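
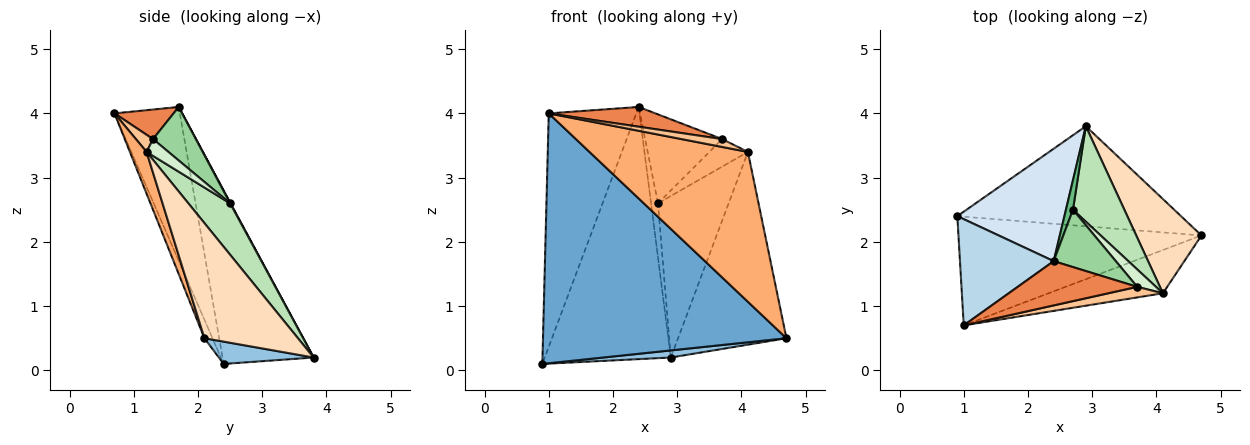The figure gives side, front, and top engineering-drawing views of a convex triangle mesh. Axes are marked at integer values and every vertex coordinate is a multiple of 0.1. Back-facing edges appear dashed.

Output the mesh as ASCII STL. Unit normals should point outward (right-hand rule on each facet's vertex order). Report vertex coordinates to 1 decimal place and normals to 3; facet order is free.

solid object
 facet normal -0.030 -0.917 -0.399
  outer loop
   vertex 1.0 0.7 4.0
   vertex 0.9 2.4 0.1
   vertex 4.7 2.1 0.5
  endloop
 endfacet
 facet normal 0.099 -0.070 -0.993
  outer loop
   vertex 2.9 3.8 0.2
   vertex 4.7 2.1 0.5
   vertex 0.9 2.4 0.1
  endloop
 endfacet
 facet normal -0.562 0.753 0.343
  outer loop
   vertex 2.4 1.7 4.1
   vertex 0.9 2.4 0.1
   vertex 1.0 0.7 4.0
  endloop
 endfacet
 facet normal -0.551 0.762 0.340
  outer loop
   vertex 2.4 1.7 4.1
   vertex 2.9 3.8 0.2
   vertex 0.9 2.4 0.1
  endloop
 endfacet
 facet normal 0.220 -0.397 0.891
  outer loop
   vertex 2.4 1.7 4.1
   vertex 1.0 0.7 4.0
   vertex 3.7 1.3 3.6
  endloop
 endfacet
 facet normal 0.101 -0.956 -0.276
  outer loop
   vertex 4.1 1.2 3.4
   vertex 1.0 0.7 4.0
   vertex 4.7 2.1 0.5
  endloop
 endfacet
 facet normal 0.244 -0.579 0.778
  outer loop
   vertex 4.1 1.2 3.4
   vertex 3.7 1.3 3.6
   vertex 1.0 0.7 4.0
  endloop
 endfacet
 facet normal 0.613 0.710 0.347
  outer loop
   vertex 4.1 1.2 3.4
   vertex 4.7 2.1 0.5
   vertex 2.9 3.8 0.2
  endloop
 endfacet
 facet normal 0.063 0.875 0.479
  outer loop
   vertex 2.7 2.5 2.6
   vertex 2.9 3.8 0.2
   vertex 2.4 1.7 4.1
  endloop
 endfacet
 facet normal 0.423 0.762 0.491
  outer loop
   vertex 2.7 2.5 2.6
   vertex 2.4 1.7 4.1
   vertex 3.7 1.3 3.6
  endloop
 endfacet
 facet normal 0.453 0.767 0.453
  outer loop
   vertex 2.7 2.5 2.6
   vertex 4.1 1.2 3.4
   vertex 2.9 3.8 0.2
  endloop
 endfacet
 facet normal 0.432 0.762 0.483
  outer loop
   vertex 2.7 2.5 2.6
   vertex 3.7 1.3 3.6
   vertex 4.1 1.2 3.4
  endloop
 endfacet
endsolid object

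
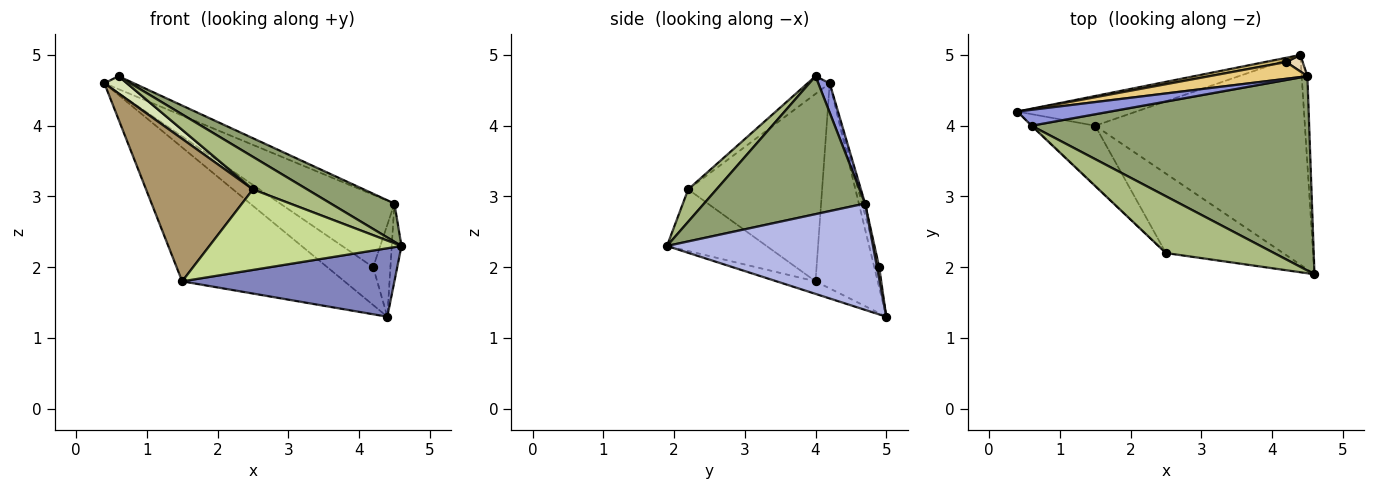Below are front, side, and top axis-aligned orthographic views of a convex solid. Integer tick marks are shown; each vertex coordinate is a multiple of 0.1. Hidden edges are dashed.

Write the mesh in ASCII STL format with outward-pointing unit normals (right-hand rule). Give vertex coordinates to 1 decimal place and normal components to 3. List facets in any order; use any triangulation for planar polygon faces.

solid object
 facet normal -0.350 0.914 -0.203
  outer loop
   vertex 1.5 4.0 1.8
   vertex 0.4 4.2 4.6
   vertex 4.4 5.0 1.3
  endloop
 endfacet
 facet normal -0.057 -0.310 -0.949
  outer loop
   vertex 1.5 4.0 1.8
   vertex 4.4 5.0 1.3
   vertex 4.6 1.9 2.3
  endloop
 endfacet
 facet normal 0.237 0.614 0.753
  outer loop
   vertex 4.5 4.7 2.9
   vertex 0.4 4.2 4.6
   vertex 0.6 4.0 4.7
  endloop
 endfacet
 facet normal 0.997 0.047 -0.054
  outer loop
   vertex 4.5 4.7 2.9
   vertex 4.6 1.9 2.3
   vertex 4.4 5.0 1.3
  endloop
 endfacet
 facet normal 0.438 -0.173 0.882
  outer loop
   vertex 4.5 4.7 2.9
   vertex 0.6 4.0 4.7
   vertex 4.6 1.9 2.3
  endloop
 endfacet
 facet normal 0.251 -0.481 0.840
  outer loop
   vertex 2.5 2.2 3.1
   vertex 4.6 1.9 2.3
   vertex 0.6 4.0 4.7
  endloop
 endfacet
 facet normal -0.346 -0.668 -0.659
  outer loop
   vertex 2.5 2.2 3.1
   vertex 1.5 4.0 1.8
   vertex 4.6 1.9 2.3
  endloop
 endfacet
 facet normal -0.700 -0.714 -0.028
  outer loop
   vertex 2.5 2.2 3.1
   vertex 0.6 4.0 4.7
   vertex 0.4 4.2 4.6
  endloop
 endfacet
 facet normal -0.756 -0.603 -0.254
  outer loop
   vertex 2.5 2.2 3.1
   vertex 0.4 4.2 4.6
   vertex 1.5 4.0 1.8
  endloop
 endfacet
 facet normal -0.106 0.988 0.111
  outer loop
   vertex 4.2 4.9 2.0
   vertex 4.4 5.0 1.3
   vertex 0.4 4.2 4.6
  endloop
 endfacet
 facet normal -0.026 0.974 0.225
  outer loop
   vertex 4.2 4.9 2.0
   vertex 0.4 4.2 4.6
   vertex 4.5 4.7 2.9
  endloop
 endfacet
 facet normal 0.125 0.977 0.175
  outer loop
   vertex 4.2 4.9 2.0
   vertex 4.5 4.7 2.9
   vertex 4.4 5.0 1.3
  endloop
 endfacet
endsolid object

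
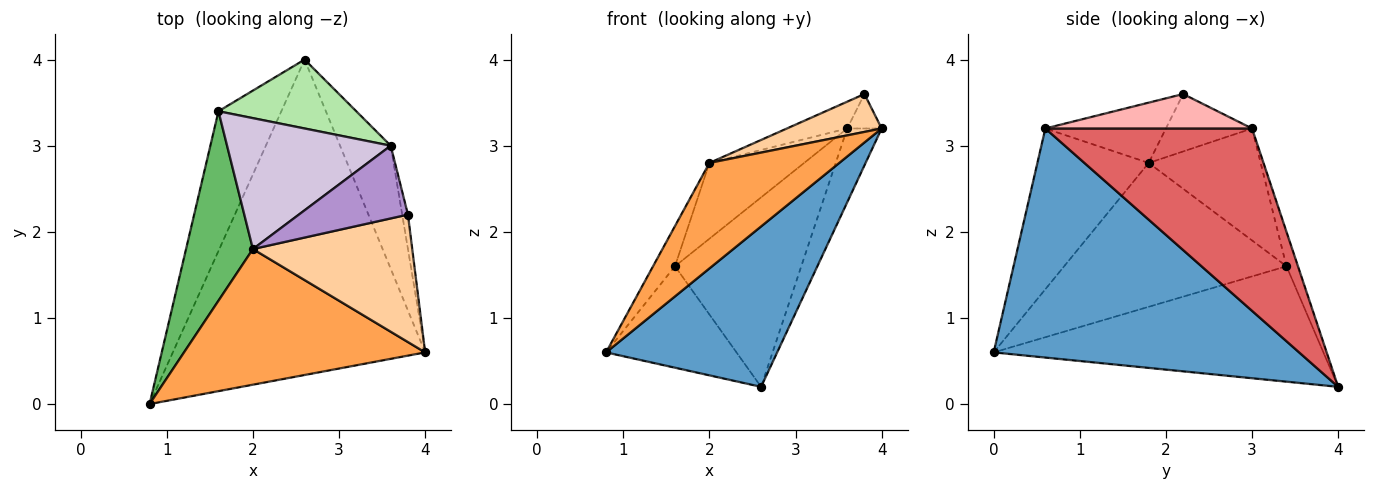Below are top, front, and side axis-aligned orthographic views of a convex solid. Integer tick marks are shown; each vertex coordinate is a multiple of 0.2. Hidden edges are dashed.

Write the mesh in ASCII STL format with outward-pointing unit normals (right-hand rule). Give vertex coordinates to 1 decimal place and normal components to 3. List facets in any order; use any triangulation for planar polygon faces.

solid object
 facet normal 0.629 -0.352 -0.693
  outer loop
   vertex 2.6 4.0 0.2
   vertex 4.0 0.6 3.2
   vertex 0.8 0.0 0.6
  endloop
 endfacet
 facet normal -0.830 0.328 -0.452
  outer loop
   vertex 1.6 3.4 1.6
   vertex 2.6 4.0 0.2
   vertex 0.8 0.0 0.6
  endloop
 endfacet
 facet normal -0.466 -0.543 0.699
  outer loop
   vertex 2.0 1.8 2.8
   vertex 0.8 0.0 0.6
   vertex 4.0 0.6 3.2
  endloop
 endfacet
 facet normal -0.341 -0.268 0.901
  outer loop
   vertex 2.0 1.8 2.8
   vertex 4.0 0.6 3.2
   vertex 3.8 2.2 3.6
  endloop
 endfacet
 facet normal -0.903 0.089 0.420
  outer loop
   vertex 2.0 1.8 2.8
   vertex 1.6 3.4 1.6
   vertex 0.8 0.0 0.6
  endloop
 endfacet
 facet normal -0.085 0.936 0.341
  outer loop
   vertex 3.6 3.0 3.2
   vertex 2.6 4.0 0.2
   vertex 1.6 3.4 1.6
  endloop
 endfacet
 facet normal 0.951 0.159 -0.264
  outer loop
   vertex 3.6 3.0 3.2
   vertex 4.0 0.6 3.2
   vertex 2.6 4.0 0.2
  endloop
 endfacet
 facet normal 0.973 0.162 -0.162
  outer loop
   vertex 3.6 3.0 3.2
   vertex 3.8 2.2 3.6
   vertex 4.0 0.6 3.2
  endloop
 endfacet
 facet normal -0.443 0.310 0.841
  outer loop
   vertex 3.6 3.0 3.2
   vertex 2.0 1.8 2.8
   vertex 3.8 2.2 3.6
  endloop
 endfacet
 facet normal -0.510 0.431 0.745
  outer loop
   vertex 3.6 3.0 3.2
   vertex 1.6 3.4 1.6
   vertex 2.0 1.8 2.8
  endloop
 endfacet
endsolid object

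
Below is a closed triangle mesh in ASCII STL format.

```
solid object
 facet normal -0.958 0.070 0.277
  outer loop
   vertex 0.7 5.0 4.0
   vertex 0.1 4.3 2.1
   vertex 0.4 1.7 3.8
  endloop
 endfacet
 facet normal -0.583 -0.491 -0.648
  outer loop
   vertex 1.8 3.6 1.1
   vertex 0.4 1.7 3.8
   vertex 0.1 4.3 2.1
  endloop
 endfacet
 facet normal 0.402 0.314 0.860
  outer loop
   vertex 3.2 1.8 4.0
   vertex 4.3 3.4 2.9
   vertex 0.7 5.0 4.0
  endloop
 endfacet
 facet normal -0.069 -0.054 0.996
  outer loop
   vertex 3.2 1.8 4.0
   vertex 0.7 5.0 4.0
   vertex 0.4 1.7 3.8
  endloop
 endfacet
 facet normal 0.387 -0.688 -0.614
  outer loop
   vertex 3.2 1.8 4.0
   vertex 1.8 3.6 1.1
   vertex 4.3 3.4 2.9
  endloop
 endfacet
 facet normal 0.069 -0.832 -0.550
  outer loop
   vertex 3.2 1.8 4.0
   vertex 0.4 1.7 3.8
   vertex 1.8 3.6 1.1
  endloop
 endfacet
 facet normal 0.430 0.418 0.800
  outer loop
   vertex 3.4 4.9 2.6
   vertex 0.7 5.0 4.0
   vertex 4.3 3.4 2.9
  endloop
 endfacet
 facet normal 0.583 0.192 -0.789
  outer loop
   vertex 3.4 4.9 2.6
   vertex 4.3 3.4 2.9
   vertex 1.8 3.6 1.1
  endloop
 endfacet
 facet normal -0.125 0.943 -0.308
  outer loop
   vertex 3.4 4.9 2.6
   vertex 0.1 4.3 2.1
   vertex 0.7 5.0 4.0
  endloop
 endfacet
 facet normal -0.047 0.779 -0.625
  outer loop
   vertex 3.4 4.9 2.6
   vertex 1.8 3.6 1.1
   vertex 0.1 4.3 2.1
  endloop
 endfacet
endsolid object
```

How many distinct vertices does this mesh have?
7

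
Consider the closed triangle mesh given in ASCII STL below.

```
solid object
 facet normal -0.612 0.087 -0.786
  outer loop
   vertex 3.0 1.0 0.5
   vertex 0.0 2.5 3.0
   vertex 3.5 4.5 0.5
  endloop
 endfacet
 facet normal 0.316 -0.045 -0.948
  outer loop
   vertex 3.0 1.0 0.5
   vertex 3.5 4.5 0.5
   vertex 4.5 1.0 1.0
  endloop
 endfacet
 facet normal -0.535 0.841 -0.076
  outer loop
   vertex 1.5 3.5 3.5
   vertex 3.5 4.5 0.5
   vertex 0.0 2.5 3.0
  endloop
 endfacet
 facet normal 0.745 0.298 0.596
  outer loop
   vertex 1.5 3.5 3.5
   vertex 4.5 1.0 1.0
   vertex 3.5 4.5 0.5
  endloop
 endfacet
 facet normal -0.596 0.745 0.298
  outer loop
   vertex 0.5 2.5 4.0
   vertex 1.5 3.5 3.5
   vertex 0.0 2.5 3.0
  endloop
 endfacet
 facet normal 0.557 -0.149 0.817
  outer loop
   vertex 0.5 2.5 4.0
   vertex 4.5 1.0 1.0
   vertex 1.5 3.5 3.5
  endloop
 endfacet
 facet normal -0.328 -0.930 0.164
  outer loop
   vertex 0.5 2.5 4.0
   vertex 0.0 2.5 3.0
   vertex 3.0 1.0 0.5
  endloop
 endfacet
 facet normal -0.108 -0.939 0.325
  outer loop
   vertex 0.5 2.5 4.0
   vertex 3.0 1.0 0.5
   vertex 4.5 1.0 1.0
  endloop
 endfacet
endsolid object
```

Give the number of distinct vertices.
6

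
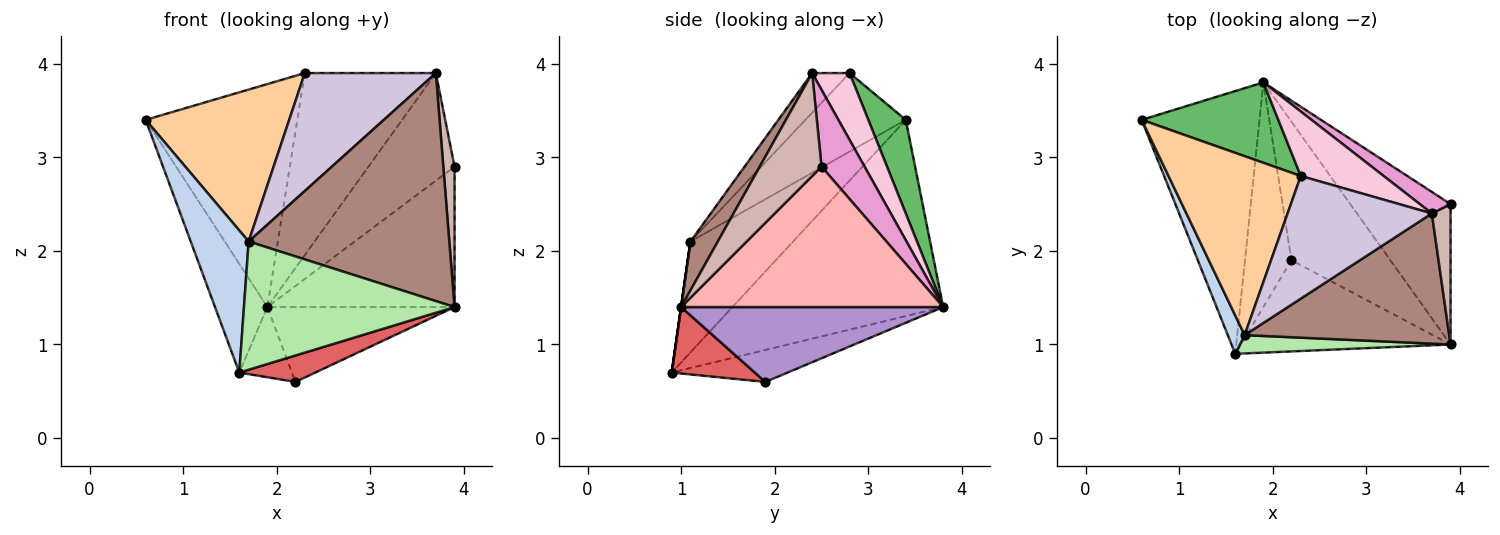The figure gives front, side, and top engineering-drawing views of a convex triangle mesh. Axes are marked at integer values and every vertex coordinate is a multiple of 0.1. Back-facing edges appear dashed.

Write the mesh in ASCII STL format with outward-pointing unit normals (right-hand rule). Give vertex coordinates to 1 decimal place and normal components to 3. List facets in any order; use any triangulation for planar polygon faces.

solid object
 facet normal -0.839 0.208 -0.503
  outer loop
   vertex 1.9 3.8 1.4
   vertex 1.6 0.9 0.7
   vertex 0.6 3.4 3.4
  endloop
 endfacet
 facet normal -0.863 -0.487 0.131
  outer loop
   vertex 1.7 1.1 2.1
   vertex 0.6 3.4 3.4
   vertex 1.6 0.9 0.7
  endloop
 endfacet
 facet normal -0.549 0.249 -0.798
  outer loop
   vertex 2.2 1.9 0.6
   vertex 1.6 0.9 0.7
   vertex 1.9 3.8 1.4
  endloop
 endfacet
 facet normal -0.412 -0.590 0.694
  outer loop
   vertex 2.3 2.8 3.9
   vertex 0.6 3.4 3.4
   vertex 1.7 1.1 2.1
  endloop
 endfacet
 facet normal 0.226 0.916 0.330
  outer loop
   vertex 2.3 2.8 3.9
   vertex 1.9 3.8 1.4
   vertex 0.6 3.4 3.4
  endloop
 endfacet
 facet normal 0.000 -0.990 0.141
  outer loop
   vertex 3.9 1.0 1.4
   vertex 1.7 1.1 2.1
   vertex 1.6 0.9 0.7
  endloop
 endfacet
 facet normal 0.291 -0.267 -0.919
  outer loop
   vertex 3.9 1.0 1.4
   vertex 1.6 0.9 0.7
   vertex 2.2 1.9 0.6
  endloop
 endfacet
 facet normal 0.704 0.503 -0.503
  outer loop
   vertex 3.9 1.0 1.4
   vertex 1.9 3.8 1.4
   vertex 3.9 2.5 2.9
  endloop
 endfacet
 facet normal 0.554 0.396 -0.732
  outer loop
   vertex 3.9 1.0 1.4
   vertex 2.2 1.9 0.6
   vertex 1.9 3.8 1.4
  endloop
 endfacet
 facet normal -0.194 -0.680 0.707
  outer loop
   vertex 3.7 2.4 3.9
   vertex 2.3 2.8 3.9
   vertex 1.7 1.1 2.1
  endloop
 endfacet
 facet normal 0.117 -0.862 0.492
  outer loop
   vertex 3.7 2.4 3.9
   vertex 1.7 1.1 2.1
   vertex 3.9 1.0 1.4
  endloop
 endfacet
 facet normal 0.968 -0.176 0.176
  outer loop
   vertex 3.7 2.4 3.9
   vertex 3.9 1.0 1.4
   vertex 3.9 2.5 2.9
  endloop
 endfacet
 facet normal 0.440 0.880 0.176
  outer loop
   vertex 3.7 2.4 3.9
   vertex 3.9 2.5 2.9
   vertex 1.9 3.8 1.4
  endloop
 endfacet
 facet normal 0.260 0.910 0.322
  outer loop
   vertex 3.7 2.4 3.9
   vertex 1.9 3.8 1.4
   vertex 2.3 2.8 3.9
  endloop
 endfacet
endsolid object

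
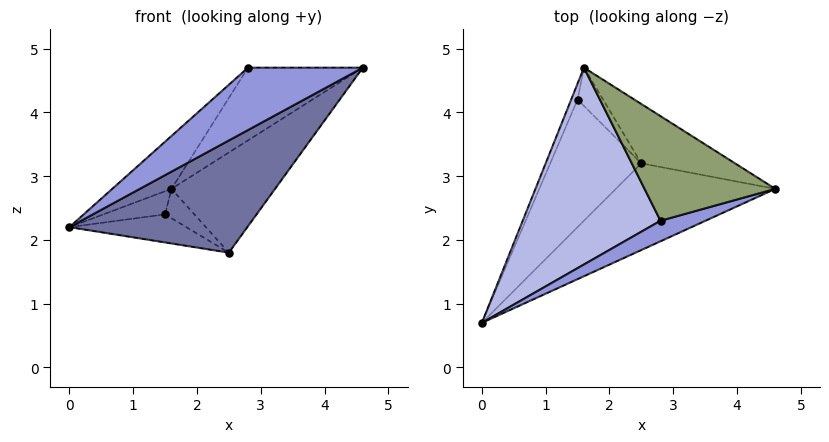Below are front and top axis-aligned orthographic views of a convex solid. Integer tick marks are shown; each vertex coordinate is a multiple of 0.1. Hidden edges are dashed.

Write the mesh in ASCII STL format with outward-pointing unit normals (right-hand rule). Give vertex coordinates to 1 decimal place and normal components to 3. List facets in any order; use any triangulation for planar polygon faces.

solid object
 facet normal 0.570 -0.650 -0.502
  outer loop
   vertex 2.5 3.2 1.8
   vertex 4.6 2.8 4.7
   vertex 0.0 0.7 2.2
  endloop
 endfacet
 facet normal 0.655 0.650 -0.385
  outer loop
   vertex 2.5 3.2 1.8
   vertex 1.6 4.7 2.8
   vertex 4.6 2.8 4.7
  endloop
 endfacet
 facet normal 0.255 -0.919 0.302
  outer loop
   vertex 2.8 2.3 4.7
   vertex 0.0 0.7 2.2
   vertex 4.6 2.8 4.7
  endloop
 endfacet
 facet normal -0.711 0.182 0.679
  outer loop
   vertex 2.8 2.3 4.7
   vertex 1.6 4.7 2.8
   vertex 0.0 0.7 2.2
  endloop
 endfacet
 facet normal -0.157 0.564 0.811
  outer loop
   vertex 2.8 2.3 4.7
   vertex 4.6 2.8 4.7
   vertex 1.6 4.7 2.8
  endloop
 endfacet
 facet normal -0.879 0.392 -0.271
  outer loop
   vertex 1.5 4.2 2.4
   vertex 0.0 0.7 2.2
   vertex 1.6 4.7 2.8
  endloop
 endfacet
 facet normal -0.348 0.201 -0.916
  outer loop
   vertex 1.5 4.2 2.4
   vertex 2.5 3.2 1.8
   vertex 0.0 0.7 2.2
  endloop
 endfacet
 facet normal 0.131 0.603 -0.787
  outer loop
   vertex 1.5 4.2 2.4
   vertex 1.6 4.7 2.8
   vertex 2.5 3.2 1.8
  endloop
 endfacet
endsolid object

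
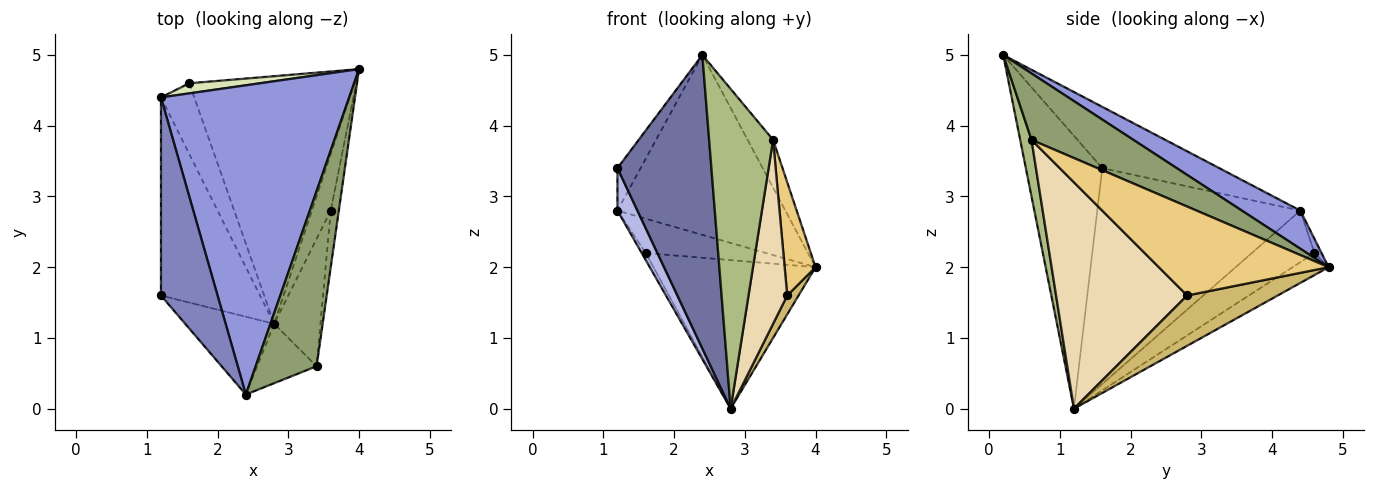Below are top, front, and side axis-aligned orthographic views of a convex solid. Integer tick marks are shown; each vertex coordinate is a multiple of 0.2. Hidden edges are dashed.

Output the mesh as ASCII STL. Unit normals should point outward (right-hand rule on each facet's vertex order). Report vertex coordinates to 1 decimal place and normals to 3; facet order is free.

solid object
 facet normal -0.618 -0.760 -0.201
  outer loop
   vertex 2.8 1.2 0.0
   vertex 2.4 0.2 5.0
   vertex 1.2 1.6 3.4
  endloop
 endfacet
 facet normal -0.727 0.144 0.671
  outer loop
   vertex 1.2 4.4 2.8
   vertex 1.2 1.6 3.4
   vertex 2.4 0.2 5.0
  endloop
 endfacet
 facet normal 0.173 0.495 0.851
  outer loop
   vertex 1.2 4.4 2.8
   vertex 2.4 0.2 5.0
   vertex 4.0 4.8 2.0
  endloop
 endfacet
 facet normal -0.905 -0.089 -0.416
  outer loop
   vertex 1.2 4.4 2.8
   vertex 2.8 1.2 0.0
   vertex 1.2 1.6 3.4
  endloop
 endfacet
 facet normal 0.725 0.181 0.665
  outer loop
   vertex 3.4 0.6 3.8
   vertex 4.0 4.8 2.0
   vertex 2.4 0.2 5.0
  endloop
 endfacet
 facet normal 0.171 -0.969 -0.180
  outer loop
   vertex 3.4 0.6 3.8
   vertex 2.4 0.2 5.0
   vertex 2.8 1.2 0.0
  endloop
 endfacet
 facet normal -0.114 0.511 -0.852
  outer loop
   vertex 1.6 4.6 2.2
   vertex 4.0 4.8 2.0
   vertex 2.8 1.2 0.0
  endloop
 endfacet
 facet normal -0.056 0.958 0.282
  outer loop
   vertex 1.6 4.6 2.2
   vertex 1.2 4.4 2.8
   vertex 4.0 4.8 2.0
  endloop
 endfacet
 facet normal -0.839 0.054 -0.541
  outer loop
   vertex 1.6 4.6 2.2
   vertex 2.8 1.2 0.0
   vertex 1.2 4.4 2.8
  endloop
 endfacet
 facet normal 0.930 -0.116 -0.349
  outer loop
   vertex 3.6 2.8 1.6
   vertex 2.8 1.2 0.0
   vertex 4.0 4.8 2.0
  endloop
 endfacet
 facet normal 0.980 -0.178 -0.089
  outer loop
   vertex 3.6 2.8 1.6
   vertex 4.0 4.8 2.0
   vertex 3.4 0.6 3.8
  endloop
 endfacet
 facet normal 0.941 -0.278 -0.192
  outer loop
   vertex 3.6 2.8 1.6
   vertex 3.4 0.6 3.8
   vertex 2.8 1.2 0.0
  endloop
 endfacet
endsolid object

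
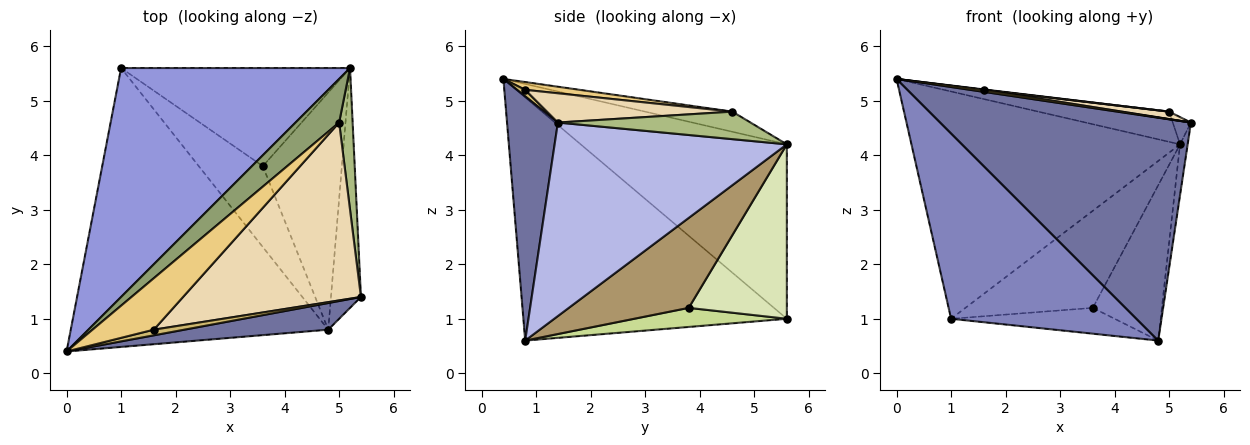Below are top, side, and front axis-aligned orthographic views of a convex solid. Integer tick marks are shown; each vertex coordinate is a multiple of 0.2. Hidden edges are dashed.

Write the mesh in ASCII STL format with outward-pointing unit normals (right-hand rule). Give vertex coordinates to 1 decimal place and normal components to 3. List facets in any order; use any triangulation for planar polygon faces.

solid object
 facet normal 0.197 -0.973 0.116
  outer loop
   vertex 4.8 0.8 0.6
   vertex 5.4 1.4 4.6
   vertex 0.0 0.4 5.4
  endloop
 endfacet
 facet normal -0.618 -0.435 -0.655
  outer loop
   vertex 4.8 0.8 0.6
   vertex 0.0 0.4 5.4
   vertex 1.0 5.6 1.0
  endloop
 endfacet
 facet normal -0.476 0.620 0.624
  outer loop
   vertex 5.2 5.6 4.2
   vertex 1.0 5.6 1.0
   vertex 0.0 0.4 5.4
  endloop
 endfacet
 facet normal 0.988 0.032 -0.153
  outer loop
   vertex 5.2 5.6 4.2
   vertex 5.4 1.4 4.6
   vertex 4.8 0.8 0.6
  endloop
 endfacet
 facet normal -0.355 0.532 0.769
  outer loop
   vertex 5.0 4.6 4.8
   vertex 5.2 5.6 4.2
   vertex 0.0 0.4 5.4
  endloop
 endfacet
 facet normal 0.895 0.084 0.439
  outer loop
   vertex 5.0 4.6 4.8
   vertex 5.4 1.4 4.6
   vertex 5.2 5.6 4.2
  endloop
 endfacet
 facet normal 0.273 0.292 -0.916
  outer loop
   vertex 3.6 3.8 1.2
   vertex 4.8 0.8 0.6
   vertex 1.0 5.6 1.0
  endloop
 endfacet
 facet normal 0.476 0.618 -0.625
  outer loop
   vertex 3.6 3.8 1.2
   vertex 1.0 5.6 1.0
   vertex 5.2 5.6 4.2
  endloop
 endfacet
 facet normal 0.689 0.397 -0.606
  outer loop
   vertex 3.6 3.8 1.2
   vertex 5.2 5.6 4.2
   vertex 4.8 0.8 0.6
  endloop
 endfacet
 facet normal 0.198 -0.330 0.923
  outer loop
   vertex 1.6 0.8 5.2
   vertex 0.0 0.4 5.4
   vertex 5.4 1.4 4.6
  endloop
 endfacet
 facet normal 0.126 -0.008 0.992
  outer loop
   vertex 1.6 0.8 5.2
   vertex 5.0 4.6 4.8
   vertex 0.0 0.4 5.4
  endloop
 endfacet
 facet normal 0.162 -0.041 0.986
  outer loop
   vertex 1.6 0.8 5.2
   vertex 5.4 1.4 4.6
   vertex 5.0 4.6 4.8
  endloop
 endfacet
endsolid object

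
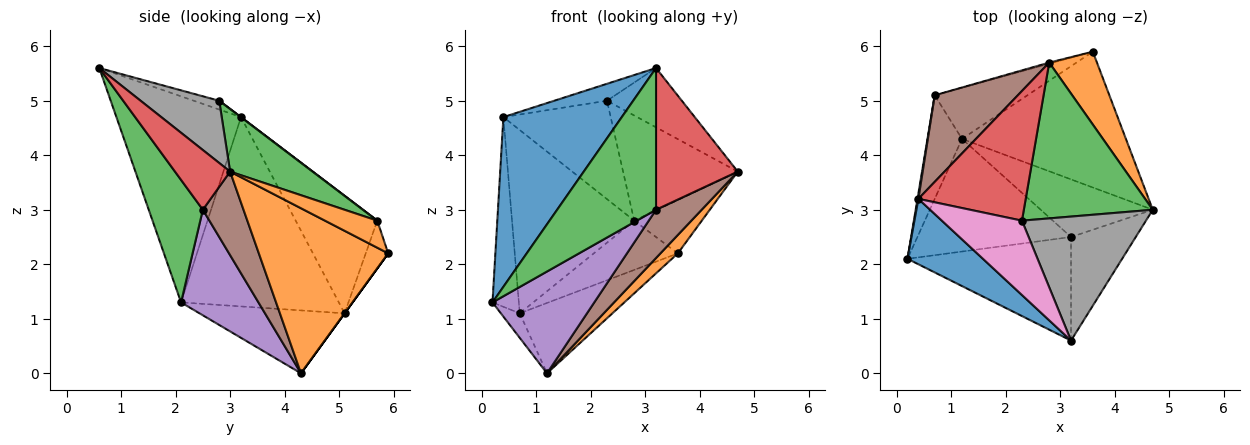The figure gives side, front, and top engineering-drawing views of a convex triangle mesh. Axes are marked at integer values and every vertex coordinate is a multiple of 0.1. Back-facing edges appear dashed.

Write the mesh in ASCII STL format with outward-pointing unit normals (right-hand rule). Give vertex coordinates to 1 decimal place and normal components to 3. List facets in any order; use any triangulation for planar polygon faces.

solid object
 facet normal -0.701 -0.666 0.257
  outer loop
   vertex 0.4 3.2 4.7
   vertex 0.2 2.1 1.3
   vertex 3.2 0.6 5.6
  endloop
 endfacet
 facet normal 0.706 -0.095 -0.701
  outer loop
   vertex 1.2 4.3 0.0
   vertex 3.6 5.9 2.2
   vertex 4.7 3.0 3.7
  endloop
 endfacet
 facet normal 0.404 -0.738 -0.540
  outer loop
   vertex 3.2 2.5 3.0
   vertex 3.2 0.6 5.6
   vertex 0.2 2.1 1.3
  endloop
 endfacet
 facet normal 0.478 -0.709 -0.518
  outer loop
   vertex 3.2 2.5 3.0
   vertex 4.7 3.0 3.7
   vertex 3.2 0.6 5.6
  endloop
 endfacet
 facet normal 0.454 -0.597 -0.661
  outer loop
   vertex 3.2 2.5 3.0
   vertex 0.2 2.1 1.3
   vertex 1.2 4.3 0.0
  endloop
 endfacet
 facet normal 0.496 -0.558 -0.665
  outer loop
   vertex 3.2 2.5 3.0
   vertex 1.2 4.3 0.0
   vertex 4.7 3.0 3.7
  endloop
 endfacet
 facet normal -0.107 0.221 0.969
  outer loop
   vertex 2.3 2.8 5.0
   vertex 0.4 3.2 4.7
   vertex 3.2 0.6 5.6
  endloop
 endfacet
 facet normal 0.412 0.393 0.822
  outer loop
   vertex 2.3 2.8 5.0
   vertex 3.2 0.6 5.6
   vertex 4.7 3.0 3.7
  endloop
 endfacet
 facet normal 0.000 0.809 -0.588
  outer loop
   vertex 0.7 5.1 1.1
   vertex 3.6 5.9 2.2
   vertex 1.2 4.3 0.0
  endloop
 endfacet
 facet normal -0.986 0.165 0.005
  outer loop
   vertex 0.7 5.1 1.1
   vertex 0.2 2.1 1.3
   vertex 0.4 3.2 4.7
  endloop
 endfacet
 facet normal -0.871 0.113 -0.478
  outer loop
   vertex 0.7 5.1 1.1
   vertex 1.2 4.3 0.0
   vertex 0.2 2.1 1.3
  endloop
 endfacet
 facet normal 0.416 0.537 0.734
  outer loop
   vertex 2.8 5.7 2.8
   vertex 4.7 3.0 3.7
   vertex 3.6 5.9 2.2
  endloop
 endfacet
 facet normal 0.373 0.519 0.769
  outer loop
   vertex 2.8 5.7 2.8
   vertex 2.3 2.8 5.0
   vertex 4.7 3.0 3.7
  endloop
 endfacet
 facet normal 0.001 0.604 0.797
  outer loop
   vertex 2.8 5.7 2.8
   vertex 0.4 3.2 4.7
   vertex 2.3 2.8 5.0
  endloop
 endfacet
 facet normal -0.258 0.966 -0.022
  outer loop
   vertex 2.8 5.7 2.8
   vertex 3.6 5.9 2.2
   vertex 0.7 5.1 1.1
  endloop
 endfacet
 facet normal -0.517 0.774 0.365
  outer loop
   vertex 2.8 5.7 2.8
   vertex 0.7 5.1 1.1
   vertex 0.4 3.2 4.7
  endloop
 endfacet
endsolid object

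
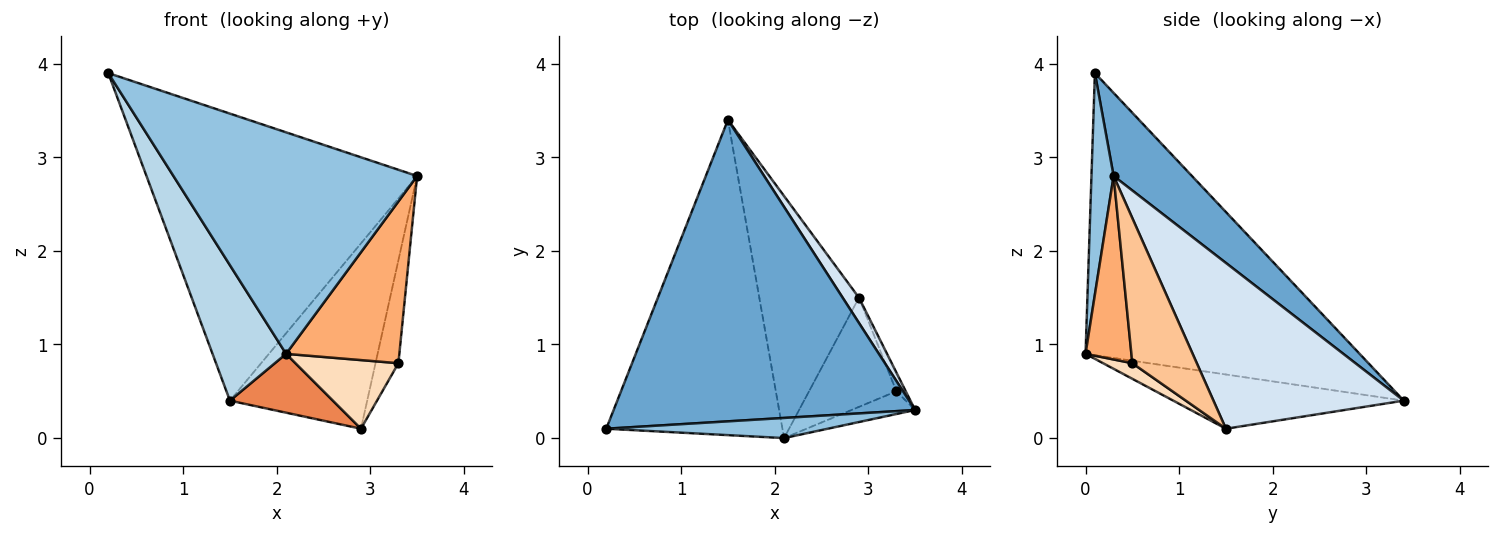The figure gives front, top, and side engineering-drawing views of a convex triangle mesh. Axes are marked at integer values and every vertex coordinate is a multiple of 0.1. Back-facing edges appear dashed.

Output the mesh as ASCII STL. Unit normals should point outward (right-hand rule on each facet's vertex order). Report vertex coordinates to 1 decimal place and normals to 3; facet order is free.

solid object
 facet normal 0.196 0.676 0.710
  outer loop
   vertex 1.5 3.4 0.4
   vertex 0.2 0.1 3.9
   vertex 3.5 0.3 2.8
  endloop
 endfacet
 facet normal 0.090 -0.992 0.090
  outer loop
   vertex 2.1 0.0 0.9
   vertex 3.5 0.3 2.8
   vertex 0.2 0.1 3.9
  endloop
 endfacet
 facet normal -0.827 -0.222 -0.516
  outer loop
   vertex 2.1 0.0 0.9
   vertex 0.2 0.1 3.9
   vertex 1.5 3.4 0.4
  endloop
 endfacet
 facet normal 0.808 0.583 0.080
  outer loop
   vertex 2.9 1.5 0.1
   vertex 1.5 3.4 0.4
   vertex 3.5 0.3 2.8
  endloop
 endfacet
 facet normal -0.467 -0.209 -0.859
  outer loop
   vertex 2.9 1.5 0.1
   vertex 2.1 0.0 0.9
   vertex 1.5 3.4 0.4
  endloop
 endfacet
 facet normal 0.372 -0.919 -0.129
  outer loop
   vertex 3.3 0.5 0.8
   vertex 3.5 0.3 2.8
   vertex 2.1 0.0 0.9
  endloop
 endfacet
 facet normal 0.941 0.334 -0.061
  outer loop
   vertex 3.3 0.5 0.8
   vertex 2.9 1.5 0.1
   vertex 3.5 0.3 2.8
  endloop
 endfacet
 facet normal 0.149 -0.526 -0.837
  outer loop
   vertex 3.3 0.5 0.8
   vertex 2.1 0.0 0.9
   vertex 2.9 1.5 0.1
  endloop
 endfacet
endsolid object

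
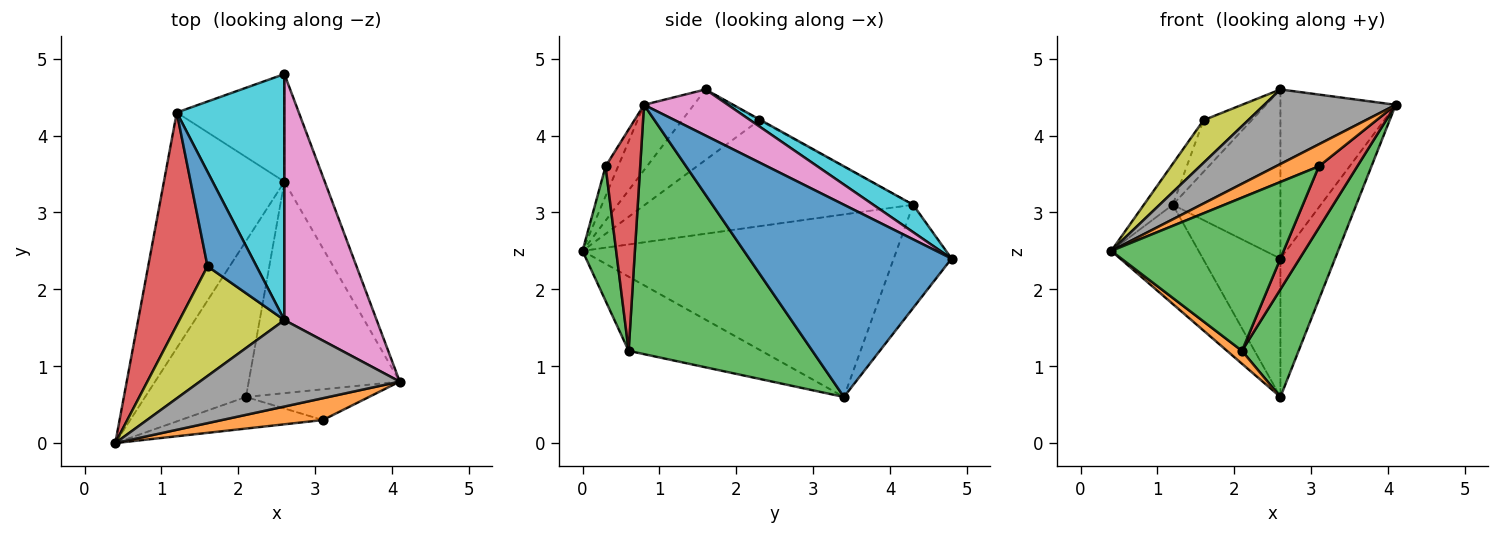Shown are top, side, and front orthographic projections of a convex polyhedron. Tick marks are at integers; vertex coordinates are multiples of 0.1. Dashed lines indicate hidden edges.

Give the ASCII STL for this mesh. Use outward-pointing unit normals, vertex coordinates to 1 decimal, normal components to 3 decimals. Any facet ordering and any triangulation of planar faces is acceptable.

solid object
 facet normal 0.946 0.255 -0.199
  outer loop
   vertex 2.6 3.4 0.6
   vertex 2.6 4.8 2.4
   vertex 4.1 0.8 4.4
  endloop
 endfacet
 facet normal -0.591 -0.067 -0.804
  outer loop
   vertex 2.1 0.6 1.2
   vertex 0.4 0.0 2.5
   vertex 2.6 3.4 0.6
  endloop
 endfacet
 facet normal 0.827 -0.255 -0.501
  outer loop
   vertex 2.1 0.6 1.2
   vertex 2.6 3.4 0.6
   vertex 4.1 0.8 4.4
  endloop
 endfacet
 facet normal -0.869 0.094 0.486
  outer loop
   vertex 1.2 4.3 3.1
   vertex 0.4 0.0 2.5
   vertex 1.6 2.3 4.2
  endloop
 endfacet
 facet normal -0.813 0.226 -0.537
  outer loop
   vertex 1.2 4.3 3.1
   vertex 2.6 3.4 0.6
   vertex 0.4 0.0 2.5
  endloop
 endfacet
 facet normal -0.507 0.680 -0.529
  outer loop
   vertex 1.2 4.3 3.1
   vertex 2.6 4.8 2.4
   vertex 2.6 3.4 0.6
  endloop
 endfacet
 facet normal 0.381 0.524 0.762
  outer loop
   vertex 2.6 1.6 4.6
   vertex 4.1 0.8 4.4
   vertex 2.6 4.8 2.4
  endloop
 endfacet
 facet normal -0.240 -0.634 0.735
  outer loop
   vertex 2.6 1.6 4.6
   vertex 0.4 0.0 2.5
   vertex 4.1 0.8 4.4
  endloop
 endfacet
 facet normal -0.531 -0.307 0.790
  outer loop
   vertex 2.6 1.6 4.6
   vertex 1.6 2.3 4.2
   vertex 0.4 0.0 2.5
  endloop
 endfacet
 facet normal 0.205 0.554 0.807
  outer loop
   vertex 2.6 1.6 4.6
   vertex 2.6 4.8 2.4
   vertex 1.2 4.3 3.1
  endloop
 endfacet
 facet normal -0.015 0.480 0.877
  outer loop
   vertex 2.6 1.6 4.6
   vertex 1.2 4.3 3.1
   vertex 1.6 2.3 4.2
  endloop
 endfacet
 facet normal -0.203 -0.696 0.689
  outer loop
   vertex 3.1 0.3 3.6
   vertex 4.1 0.8 4.4
   vertex 0.4 0.0 2.5
  endloop
 endfacet
 facet normal 0.188 -0.962 -0.198
  outer loop
   vertex 3.1 0.3 3.6
   vertex 0.4 0.0 2.5
   vertex 2.1 0.6 1.2
  endloop
 endfacet
 facet normal 0.627 -0.697 -0.348
  outer loop
   vertex 3.1 0.3 3.6
   vertex 2.1 0.6 1.2
   vertex 4.1 0.8 4.4
  endloop
 endfacet
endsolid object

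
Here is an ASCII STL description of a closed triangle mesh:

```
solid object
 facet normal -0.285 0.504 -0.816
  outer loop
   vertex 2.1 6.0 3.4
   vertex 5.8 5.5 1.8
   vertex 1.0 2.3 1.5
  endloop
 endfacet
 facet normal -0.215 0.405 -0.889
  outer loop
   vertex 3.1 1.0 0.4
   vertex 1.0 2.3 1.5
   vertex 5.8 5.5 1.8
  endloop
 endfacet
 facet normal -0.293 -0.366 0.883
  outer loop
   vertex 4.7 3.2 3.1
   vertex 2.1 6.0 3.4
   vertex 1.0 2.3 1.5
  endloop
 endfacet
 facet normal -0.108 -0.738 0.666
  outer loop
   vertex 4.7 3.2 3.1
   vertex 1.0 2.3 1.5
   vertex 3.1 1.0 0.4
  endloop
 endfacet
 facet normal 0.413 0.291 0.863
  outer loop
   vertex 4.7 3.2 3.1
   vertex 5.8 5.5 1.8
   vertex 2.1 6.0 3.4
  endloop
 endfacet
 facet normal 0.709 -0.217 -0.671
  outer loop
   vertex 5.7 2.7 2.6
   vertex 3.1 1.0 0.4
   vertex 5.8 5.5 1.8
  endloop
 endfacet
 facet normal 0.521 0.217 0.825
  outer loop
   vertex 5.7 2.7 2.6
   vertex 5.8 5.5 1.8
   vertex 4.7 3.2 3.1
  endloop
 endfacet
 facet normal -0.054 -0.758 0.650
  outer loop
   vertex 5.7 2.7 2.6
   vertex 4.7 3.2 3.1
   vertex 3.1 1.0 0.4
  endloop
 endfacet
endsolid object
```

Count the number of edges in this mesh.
12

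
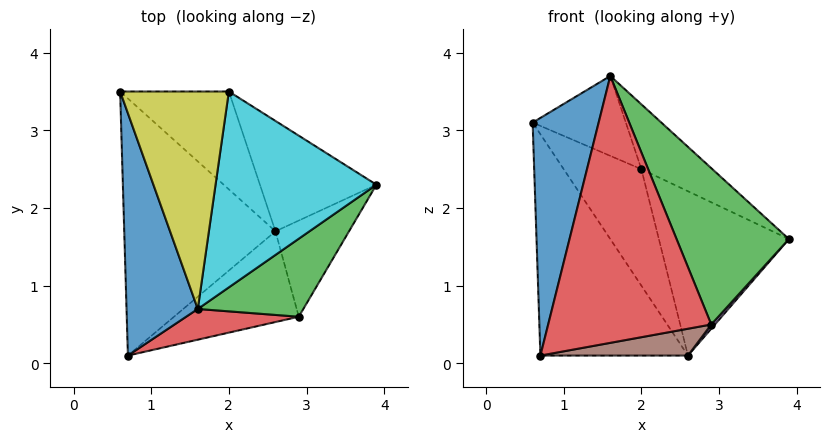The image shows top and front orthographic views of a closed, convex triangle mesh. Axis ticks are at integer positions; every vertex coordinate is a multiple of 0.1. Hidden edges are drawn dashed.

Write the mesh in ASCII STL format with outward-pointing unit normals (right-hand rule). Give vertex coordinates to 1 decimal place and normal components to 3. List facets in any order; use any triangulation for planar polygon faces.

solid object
 facet normal -0.922 -0.270 0.276
  outer loop
   vertex 1.6 0.7 3.7
   vertex 0.6 3.5 3.1
   vertex 0.7 0.1 0.1
  endloop
 endfacet
 facet normal -0.482 0.572 -0.664
  outer loop
   vertex 2.6 1.7 0.1
   vertex 0.7 0.1 0.1
   vertex 0.6 3.5 3.1
  endloop
 endfacet
 facet normal 0.718 -0.623 0.311
  outer loop
   vertex 2.9 0.6 0.5
   vertex 3.9 2.3 1.6
   vertex 1.6 0.7 3.7
  endloop
 endfacet
 facet normal 0.201 -0.973 0.112
  outer loop
   vertex 2.9 0.6 0.5
   vertex 1.6 0.7 3.7
   vertex 0.7 0.1 0.1
  endloop
 endfacet
 facet normal 0.761 -0.028 -0.648
  outer loop
   vertex 2.9 0.6 0.5
   vertex 2.6 1.7 0.1
   vertex 3.9 2.3 1.6
  endloop
 endfacet
 facet normal 0.232 -0.276 -0.933
  outer loop
   vertex 2.9 0.6 0.5
   vertex 0.7 0.1 0.1
   vertex 2.6 1.7 0.1
  endloop
 endfacet
 facet normal -0.266 0.738 -0.620
  outer loop
   vertex 2.0 3.5 2.5
   vertex 2.6 1.7 0.1
   vertex 0.6 3.5 3.1
  endloop
 endfacet
 facet normal 0.252 0.803 -0.540
  outer loop
   vertex 2.0 3.5 2.5
   vertex 3.9 2.3 1.6
   vertex 2.6 1.7 0.1
  endloop
 endfacet
 facet normal 0.373 0.320 0.871
  outer loop
   vertex 2.0 3.5 2.5
   vertex 0.6 3.5 3.1
   vertex 1.6 0.7 3.7
  endloop
 endfacet
 facet normal 0.544 0.264 0.797
  outer loop
   vertex 2.0 3.5 2.5
   vertex 1.6 0.7 3.7
   vertex 3.9 2.3 1.6
  endloop
 endfacet
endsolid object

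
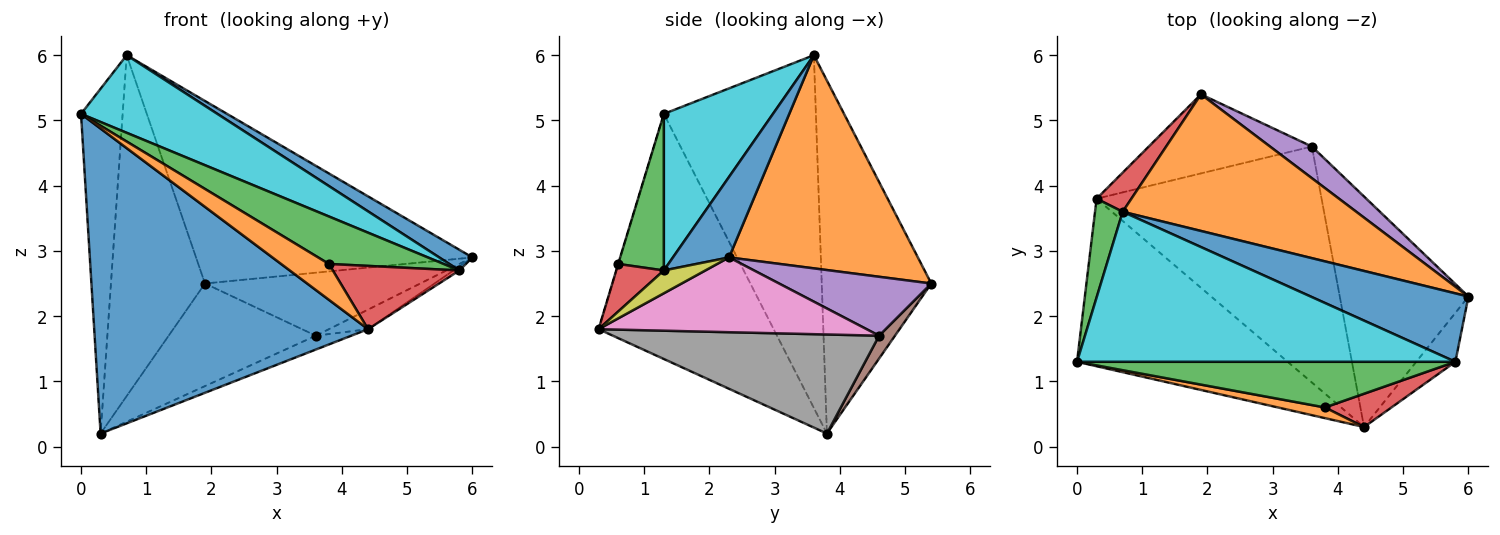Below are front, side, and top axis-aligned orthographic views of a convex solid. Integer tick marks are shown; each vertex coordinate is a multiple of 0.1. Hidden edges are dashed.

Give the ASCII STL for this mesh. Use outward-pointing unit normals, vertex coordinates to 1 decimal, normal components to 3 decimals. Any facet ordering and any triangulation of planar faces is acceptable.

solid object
 facet normal -0.489 -0.765 -0.420
  outer loop
   vertex 4.4 0.3 1.8
   vertex 0.0 1.3 5.1
   vertex 0.3 3.8 0.2
  endloop
 endfacet
 facet normal 0.480 0.702 0.526
  outer loop
   vertex 0.7 3.6 6.0
   vertex 6.0 2.3 2.9
   vertex 1.9 5.4 2.5
  endloop
 endfacet
 facet normal -0.962 0.263 0.075
  outer loop
   vertex 0.7 3.6 6.0
   vertex 0.3 3.8 0.2
   vertex 0.0 1.3 5.1
  endloop
 endfacet
 facet normal -0.757 0.649 0.075
  outer loop
   vertex 0.7 3.6 6.0
   vertex 1.9 5.4 2.5
   vertex 0.3 3.8 0.2
  endloop
 endfacet
 facet normal 0.534 0.755 0.380
  outer loop
   vertex 3.6 4.6 1.7
   vertex 1.9 5.4 2.5
   vertex 6.0 2.3 2.9
  endloop
 endfacet
 facet normal 0.085 0.789 -0.608
  outer loop
   vertex 3.6 4.6 1.7
   vertex 0.3 3.8 0.2
   vertex 1.9 5.4 2.5
  endloop
 endfacet
 facet normal 0.501 0.073 -0.862
  outer loop
   vertex 3.6 4.6 1.7
   vertex 6.0 2.3 2.9
   vertex 4.4 0.3 1.8
  endloop
 endfacet
 facet normal 0.402 0.054 -0.914
  outer loop
   vertex 3.6 4.6 1.7
   vertex 4.4 0.3 1.8
   vertex 0.3 3.8 0.2
  endloop
 endfacet
 facet normal 0.503 0.072 -0.862
  outer loop
   vertex 5.8 1.3 2.7
   vertex 4.4 0.3 1.8
   vertex 6.0 2.3 2.9
  endloop
 endfacet
 facet normal 0.345 -0.431 0.834
  outer loop
   vertex 5.8 1.3 2.7
   vertex 0.7 3.6 6.0
   vertex 0.0 1.3 5.1
  endloop
 endfacet
 facet normal 0.439 -0.260 0.860
  outer loop
   vertex 5.8 1.3 2.7
   vertex 6.0 2.3 2.9
   vertex 0.7 3.6 6.0
  endloop
 endfacet
 facet normal -0.004 -0.958 0.285
  outer loop
   vertex 3.8 0.6 2.8
   vertex 0.0 1.3 5.1
   vertex 4.4 0.3 1.8
  endloop
 endfacet
 facet normal 0.276 -0.693 0.666
  outer loop
   vertex 3.8 0.6 2.8
   vertex 5.8 1.3 2.7
   vertex 0.0 1.3 5.1
  endloop
 endfacet
 facet normal 0.316 -0.840 0.442
  outer loop
   vertex 3.8 0.6 2.8
   vertex 4.4 0.3 1.8
   vertex 5.8 1.3 2.7
  endloop
 endfacet
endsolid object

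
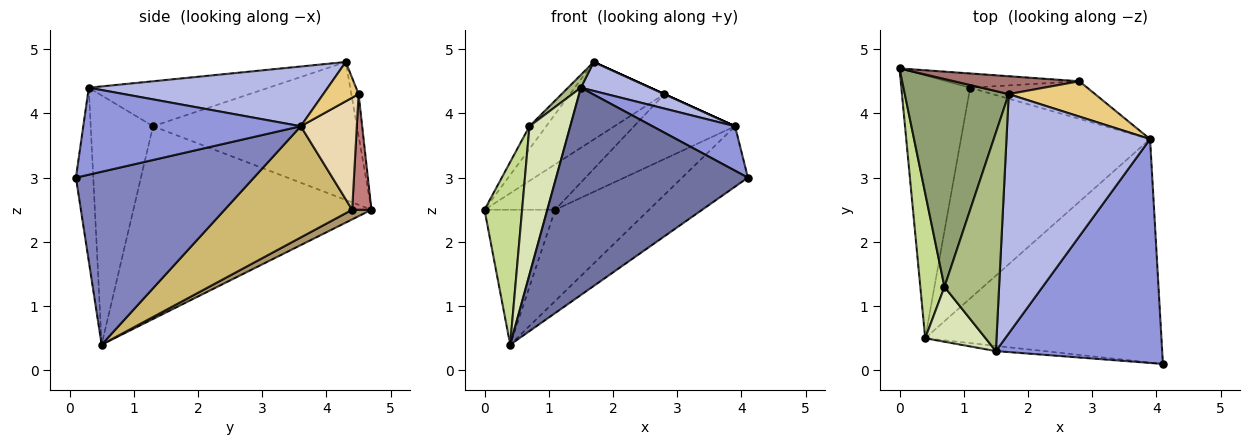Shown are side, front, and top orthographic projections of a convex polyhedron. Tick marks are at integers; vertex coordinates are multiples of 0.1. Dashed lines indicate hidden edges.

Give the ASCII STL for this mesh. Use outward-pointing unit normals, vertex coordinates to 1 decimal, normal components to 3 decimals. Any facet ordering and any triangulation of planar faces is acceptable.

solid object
 facet normal -0.090 -0.996 -0.025
  outer loop
   vertex 1.5 0.3 4.4
   vertex 0.4 0.5 0.4
   vertex 4.1 0.1 3.0
  endloop
 endfacet
 facet normal 0.577 0.213 -0.788
  outer loop
   vertex 3.9 3.6 3.8
   vertex 4.1 0.1 3.0
   vertex 0.4 0.5 0.4
  endloop
 endfacet
 facet normal 0.457 -0.173 0.873
  outer loop
   vertex 3.9 3.6 3.8
   vertex 1.5 0.3 4.4
   vertex 4.1 0.1 3.0
  endloop
 endfacet
 facet normal 0.382 -0.111 0.918
  outer loop
   vertex 3.9 3.6 3.8
   vertex 1.7 4.3 4.8
   vertex 1.5 0.3 4.4
  endloop
 endfacet
 facet normal -0.797 0.066 0.600
  outer loop
   vertex 0.7 1.3 3.8
   vertex 1.7 4.3 4.8
   vertex 0.0 4.7 2.5
  endloop
 endfacet
 facet normal -0.635 -0.045 0.771
  outer loop
   vertex 0.7 1.3 3.8
   vertex 1.5 0.3 4.4
   vertex 1.7 4.3 4.8
  endloop
 endfacet
 facet normal -0.980 -0.155 0.123
  outer loop
   vertex 0.7 1.3 3.8
   vertex 0.0 4.7 2.5
   vertex 0.4 0.5 0.4
  endloop
 endfacet
 facet normal -0.820 -0.537 0.199
  outer loop
   vertex 0.7 1.3 3.8
   vertex 0.4 0.5 0.4
   vertex 1.5 0.3 4.4
  endloop
 endfacet
 facet normal 0.124 0.453 -0.883
  outer loop
   vertex 1.1 4.4 2.5
   vertex 0.4 0.5 0.4
   vertex 0.0 4.7 2.5
  endloop
 endfacet
 facet normal 0.475 0.350 -0.808
  outer loop
   vertex 1.1 4.4 2.5
   vertex 3.9 3.6 3.8
   vertex 0.4 0.5 0.4
  endloop
 endfacet
 facet normal 0.414 0.000 0.910
  outer loop
   vertex 2.8 4.5 4.3
   vertex 1.7 4.3 4.8
   vertex 3.9 3.6 3.8
  endloop
 endfacet
 facet normal 0.433 0.780 -0.452
  outer loop
   vertex 2.8 4.5 4.3
   vertex 3.9 3.6 3.8
   vertex 1.1 4.4 2.5
  endloop
 endfacet
 facet normal -0.075 0.972 0.224
  outer loop
   vertex 2.8 4.5 4.3
   vertex 0.0 4.7 2.5
   vertex 1.7 4.3 4.8
  endloop
 endfacet
 facet normal 0.252 0.924 -0.289
  outer loop
   vertex 2.8 4.5 4.3
   vertex 1.1 4.4 2.5
   vertex 0.0 4.7 2.5
  endloop
 endfacet
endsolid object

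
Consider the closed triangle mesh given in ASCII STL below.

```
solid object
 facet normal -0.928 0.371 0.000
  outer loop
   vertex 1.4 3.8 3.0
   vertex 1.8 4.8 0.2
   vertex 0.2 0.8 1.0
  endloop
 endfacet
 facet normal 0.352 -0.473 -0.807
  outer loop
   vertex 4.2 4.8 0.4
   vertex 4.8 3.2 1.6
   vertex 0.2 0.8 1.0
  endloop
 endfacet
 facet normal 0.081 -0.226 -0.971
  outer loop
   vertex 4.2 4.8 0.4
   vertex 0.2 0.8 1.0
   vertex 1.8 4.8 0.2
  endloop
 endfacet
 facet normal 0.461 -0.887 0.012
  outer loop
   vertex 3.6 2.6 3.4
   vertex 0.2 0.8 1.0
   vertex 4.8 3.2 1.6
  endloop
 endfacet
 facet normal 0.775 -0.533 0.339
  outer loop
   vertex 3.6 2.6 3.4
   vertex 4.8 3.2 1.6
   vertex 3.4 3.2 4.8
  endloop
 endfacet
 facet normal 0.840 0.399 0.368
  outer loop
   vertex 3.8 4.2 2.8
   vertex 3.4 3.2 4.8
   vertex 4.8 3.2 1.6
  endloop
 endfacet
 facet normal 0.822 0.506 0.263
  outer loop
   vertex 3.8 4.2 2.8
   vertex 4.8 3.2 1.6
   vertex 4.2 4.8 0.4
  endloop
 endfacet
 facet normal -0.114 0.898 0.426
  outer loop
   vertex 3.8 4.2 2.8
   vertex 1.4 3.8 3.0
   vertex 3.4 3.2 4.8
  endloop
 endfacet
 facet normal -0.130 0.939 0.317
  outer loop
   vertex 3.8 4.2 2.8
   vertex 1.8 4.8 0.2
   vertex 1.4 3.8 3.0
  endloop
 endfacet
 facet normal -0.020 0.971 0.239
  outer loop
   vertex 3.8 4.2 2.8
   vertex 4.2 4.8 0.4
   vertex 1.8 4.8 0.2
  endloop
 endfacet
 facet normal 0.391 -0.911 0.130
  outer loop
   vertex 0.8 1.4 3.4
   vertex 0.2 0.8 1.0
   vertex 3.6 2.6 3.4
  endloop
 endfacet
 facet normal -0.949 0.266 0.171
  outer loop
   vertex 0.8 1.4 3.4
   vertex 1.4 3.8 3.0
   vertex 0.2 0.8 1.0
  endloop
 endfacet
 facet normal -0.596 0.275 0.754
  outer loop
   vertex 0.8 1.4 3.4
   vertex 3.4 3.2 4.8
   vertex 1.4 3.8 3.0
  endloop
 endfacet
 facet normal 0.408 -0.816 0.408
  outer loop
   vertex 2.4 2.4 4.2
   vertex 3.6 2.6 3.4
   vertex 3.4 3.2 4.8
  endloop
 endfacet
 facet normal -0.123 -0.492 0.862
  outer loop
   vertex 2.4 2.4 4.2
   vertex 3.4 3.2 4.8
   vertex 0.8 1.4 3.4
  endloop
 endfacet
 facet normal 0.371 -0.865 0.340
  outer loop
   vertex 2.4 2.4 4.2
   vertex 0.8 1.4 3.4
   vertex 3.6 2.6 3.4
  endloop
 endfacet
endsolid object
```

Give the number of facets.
16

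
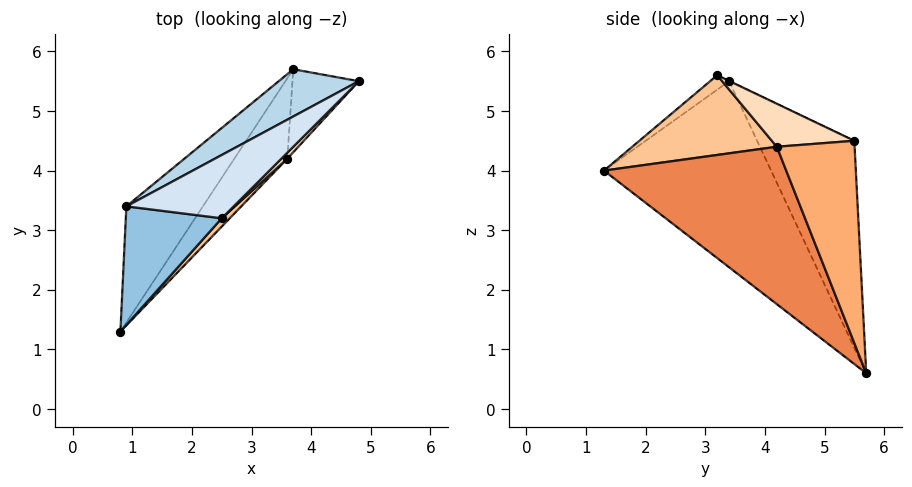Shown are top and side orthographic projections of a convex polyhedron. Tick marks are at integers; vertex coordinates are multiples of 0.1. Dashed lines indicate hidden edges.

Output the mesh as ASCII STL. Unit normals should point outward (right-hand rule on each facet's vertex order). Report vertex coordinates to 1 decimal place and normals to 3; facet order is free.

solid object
 facet normal -0.882 0.301 -0.363
  outer loop
   vertex 0.9 3.4 5.5
   vertex 3.7 5.7 0.6
   vertex 0.8 1.3 4.0
  endloop
 endfacet
 facet normal -0.122 -0.573 0.810
  outer loop
   vertex 0.9 3.4 5.5
   vertex 0.8 1.3 4.0
   vertex 2.5 3.2 5.6
  endloop
 endfacet
 facet normal -0.434 0.885 0.168
  outer loop
   vertex 0.9 3.4 5.5
   vertex 4.8 5.5 4.5
   vertex 3.7 5.7 0.6
  endloop
 endfacet
 facet normal -0.002 0.433 0.901
  outer loop
   vertex 0.9 3.4 5.5
   vertex 2.5 3.2 5.6
   vertex 4.8 5.5 4.5
  endloop
 endfacet
 facet normal 0.715 -0.657 -0.240
  outer loop
   vertex 3.6 4.2 4.4
   vertex 0.8 1.3 4.0
   vertex 3.7 5.7 0.6
  endloop
 endfacet
 facet normal 0.723 -0.649 -0.237
  outer loop
   vertex 3.6 4.2 4.4
   vertex 3.7 5.7 0.6
   vertex 4.8 5.5 4.5
  endloop
 endfacet
 facet normal 0.713 -0.698 0.072
  outer loop
   vertex 3.6 4.2 4.4
   vertex 2.5 3.2 5.6
   vertex 0.8 1.3 4.0
  endloop
 endfacet
 facet normal 0.727 -0.679 0.101
  outer loop
   vertex 3.6 4.2 4.4
   vertex 4.8 5.5 4.5
   vertex 2.5 3.2 5.6
  endloop
 endfacet
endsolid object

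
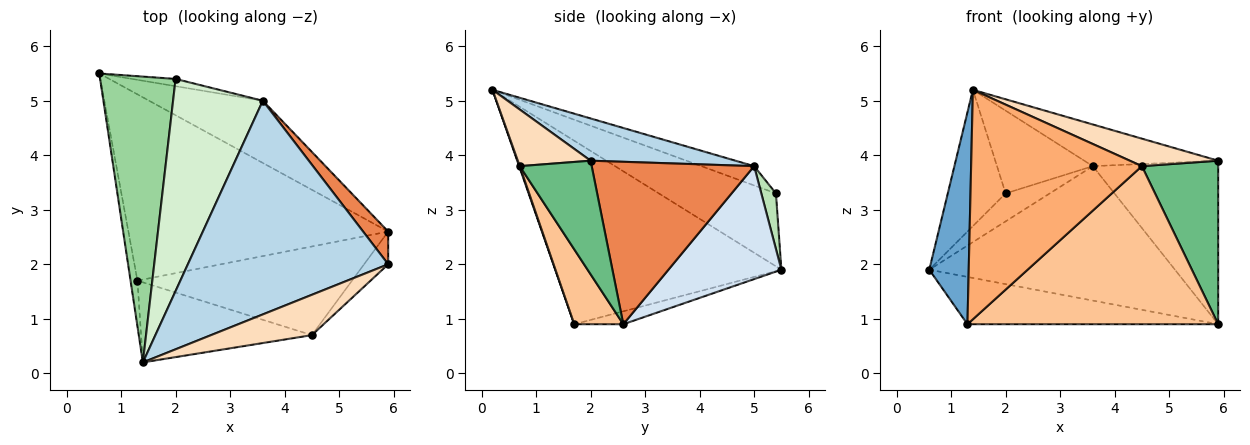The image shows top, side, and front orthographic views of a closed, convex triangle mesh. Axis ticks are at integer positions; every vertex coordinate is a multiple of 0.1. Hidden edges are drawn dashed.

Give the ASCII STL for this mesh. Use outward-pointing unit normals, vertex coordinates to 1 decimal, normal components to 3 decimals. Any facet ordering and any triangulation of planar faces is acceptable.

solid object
 facet normal -0.984 -0.172 -0.037
  outer loop
   vertex 1.3 1.7 0.9
   vertex 1.4 0.2 5.2
   vertex 0.6 5.5 1.9
  endloop
 endfacet
 facet normal -0.048 0.246 -0.968
  outer loop
   vertex 5.9 2.6 0.9
   vertex 1.3 1.7 0.9
   vertex 0.6 5.5 1.9
  endloop
 endfacet
 facet normal 0.203 0.187 0.961
  outer loop
   vertex 3.6 5.0 3.8
   vertex 1.4 0.2 5.2
   vertex 5.9 2.0 3.9
  endloop
 endfacet
 facet normal 0.385 0.837 -0.388
  outer loop
   vertex 3.6 5.0 3.8
   vertex 5.9 2.6 0.9
   vertex 0.6 5.5 1.9
  endloop
 endfacet
 facet normal 0.786 0.606 0.121
  outer loop
   vertex 3.6 5.0 3.8
   vertex 5.9 2.0 3.9
   vertex 5.9 2.6 0.9
  endloop
 endfacet
 facet normal 0.004 -0.944 -0.329
  outer loop
   vertex 4.5 0.7 3.8
   vertex 1.4 0.2 5.2
   vertex 1.3 1.7 0.9
  endloop
 endfacet
 facet normal 0.168 -0.860 -0.482
  outer loop
   vertex 4.5 0.7 3.8
   vertex 1.3 1.7 0.9
   vertex 5.9 2.6 0.9
  endloop
 endfacet
 facet normal 0.421 -0.511 0.750
  outer loop
   vertex 4.5 0.7 3.8
   vertex 5.9 2.0 3.9
   vertex 1.4 0.2 5.2
  endloop
 endfacet
 facet normal 0.679 -0.720 -0.144
  outer loop
   vertex 4.5 0.7 3.8
   vertex 5.9 2.6 0.9
   vertex 5.9 2.0 3.9
  endloop
 endfacet
 facet normal -0.657 0.324 0.680
  outer loop
   vertex 2.0 5.4 3.3
   vertex 0.6 5.5 1.9
   vertex 1.4 0.2 5.2
  endloop
 endfacet
 facet normal 0.305 0.922 -0.239
  outer loop
   vertex 2.0 5.4 3.3
   vertex 3.6 5.0 3.8
   vertex 0.6 5.5 1.9
  endloop
 endfacet
 facet normal -0.196 0.356 0.913
  outer loop
   vertex 2.0 5.4 3.3
   vertex 1.4 0.2 5.2
   vertex 3.6 5.0 3.8
  endloop
 endfacet
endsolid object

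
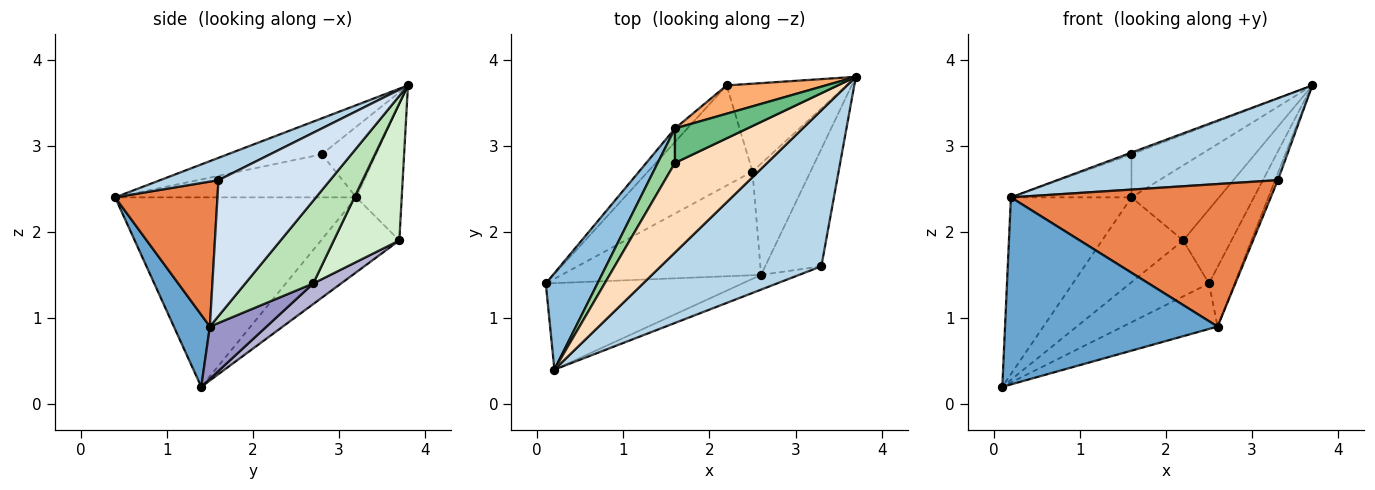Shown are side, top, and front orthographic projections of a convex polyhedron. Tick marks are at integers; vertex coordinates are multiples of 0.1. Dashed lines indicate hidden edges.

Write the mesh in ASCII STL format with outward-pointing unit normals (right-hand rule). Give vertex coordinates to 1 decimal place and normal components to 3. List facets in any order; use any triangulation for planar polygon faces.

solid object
 facet normal 0.152 -0.897 -0.415
  outer loop
   vertex 2.6 1.5 0.9
   vertex 0.2 0.4 2.4
   vertex 0.1 1.4 0.2
  endloop
 endfacet
 facet normal -0.869 0.434 0.237
  outer loop
   vertex 1.6 3.2 2.4
   vertex 0.1 1.4 0.2
   vertex 0.2 0.4 2.4
  endloop
 endfacet
 facet normal 0.122 -0.462 0.879
  outer loop
   vertex 3.3 1.6 2.6
   vertex 3.7 3.8 3.7
   vertex 0.2 0.4 2.4
  endloop
 endfacet
 facet normal 0.924 0.023 -0.382
  outer loop
   vertex 3.3 1.6 2.6
   vertex 2.6 1.5 0.9
   vertex 3.7 3.8 3.7
  endloop
 endfacet
 facet normal 0.365 -0.926 -0.096
  outer loop
   vertex 3.3 1.6 2.6
   vertex 0.2 0.4 2.4
   vertex 2.6 1.5 0.9
  endloop
 endfacet
 facet normal -0.437 0.842 0.317
  outer loop
   vertex 2.2 3.7 1.9
   vertex 1.6 3.2 2.4
   vertex 3.7 3.8 3.7
  endloop
 endfacet
 facet normal -0.690 0.714 -0.114
  outer loop
   vertex 2.2 3.7 1.9
   vertex 0.1 1.4 0.2
   vertex 1.6 3.2 2.4
  endloop
 endfacet
 facet normal -0.363 0.018 0.931
  outer loop
   vertex 1.6 2.8 2.9
   vertex 0.2 0.4 2.4
   vertex 3.7 3.8 3.7
  endloop
 endfacet
 facet normal -0.521 0.667 0.533
  outer loop
   vertex 1.6 2.8 2.9
   vertex 3.7 3.8 3.7
   vertex 1.6 3.2 2.4
  endloop
 endfacet
 facet normal -0.842 0.421 0.337
  outer loop
   vertex 1.6 2.8 2.9
   vertex 1.6 3.2 2.4
   vertex 0.2 0.4 2.4
  endloop
 endfacet
 facet normal 0.783 0.294 -0.549
  outer loop
   vertex 2.5 2.7 1.4
   vertex 3.7 3.8 3.7
   vertex 2.6 1.5 0.9
  endloop
 endfacet
 facet normal 0.658 0.485 -0.576
  outer loop
   vertex 2.5 2.7 1.4
   vertex 2.2 3.7 1.9
   vertex 3.7 3.8 3.7
  endloop
 endfacet
 facet normal 0.234 0.390 -0.890
  outer loop
   vertex 2.5 2.7 1.4
   vertex 2.6 1.5 0.9
   vertex 0.1 1.4 0.2
  endloop
 endfacet
 facet normal 0.170 0.481 -0.860
  outer loop
   vertex 2.5 2.7 1.4
   vertex 0.1 1.4 0.2
   vertex 2.2 3.7 1.9
  endloop
 endfacet
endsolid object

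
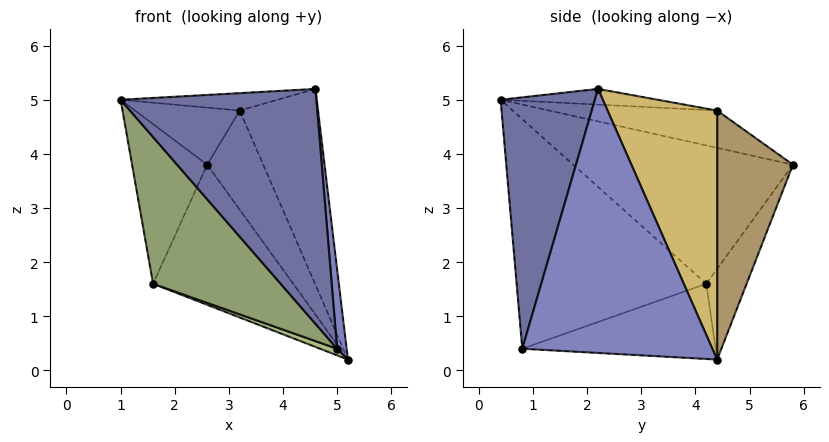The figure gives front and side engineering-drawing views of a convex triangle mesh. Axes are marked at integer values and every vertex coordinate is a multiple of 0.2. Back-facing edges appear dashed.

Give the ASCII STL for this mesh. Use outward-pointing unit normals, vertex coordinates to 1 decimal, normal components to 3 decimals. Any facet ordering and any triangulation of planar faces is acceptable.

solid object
 facet normal 0.416 -0.863 0.286
  outer loop
   vertex 5.0 0.8 0.4
   vertex 4.6 2.2 5.2
   vertex 1.0 0.4 5.0
  endloop
 endfacet
 facet normal 0.994 -0.050 0.097
  outer loop
   vertex 5.0 0.8 0.4
   vertex 5.2 4.4 0.2
   vertex 4.6 2.2 5.2
  endloop
 endfacet
 facet normal -0.929 0.318 0.191
  outer loop
   vertex 1.6 4.2 1.6
   vertex 1.0 0.4 5.0
   vertex 2.6 5.8 3.8
  endloop
 endfacet
 facet normal -0.240 0.834 -0.497
  outer loop
   vertex 1.6 4.2 1.6
   vertex 2.6 5.8 3.8
   vertex 5.2 4.4 0.2
  endloop
 endfacet
 facet normal -0.657 -0.442 -0.610
  outer loop
   vertex 1.6 4.2 1.6
   vertex 5.0 0.8 0.4
   vertex 1.0 0.4 5.0
  endloop
 endfacet
 facet normal -0.361 -0.032 -0.932
  outer loop
   vertex 1.6 4.2 1.6
   vertex 5.2 4.4 0.2
   vertex 5.0 0.8 0.4
  endloop
 endfacet
 facet normal -0.530 0.331 0.781
  outer loop
   vertex 3.2 4.4 4.8
   vertex 2.6 5.8 3.8
   vertex 1.0 0.4 5.0
  endloop
 endfacet
 facet normal -0.110 0.110 0.988
  outer loop
   vertex 3.2 4.4 4.8
   vertex 1.0 0.4 5.0
   vertex 4.6 2.2 5.2
  endloop
 endfacet
 facet normal 0.759 0.561 0.330
  outer loop
   vertex 3.2 4.4 4.8
   vertex 5.2 4.4 0.2
   vertex 2.6 5.8 3.8
  endloop
 endfacet
 facet normal 0.767 0.549 0.333
  outer loop
   vertex 3.2 4.4 4.8
   vertex 4.6 2.2 5.2
   vertex 5.2 4.4 0.2
  endloop
 endfacet
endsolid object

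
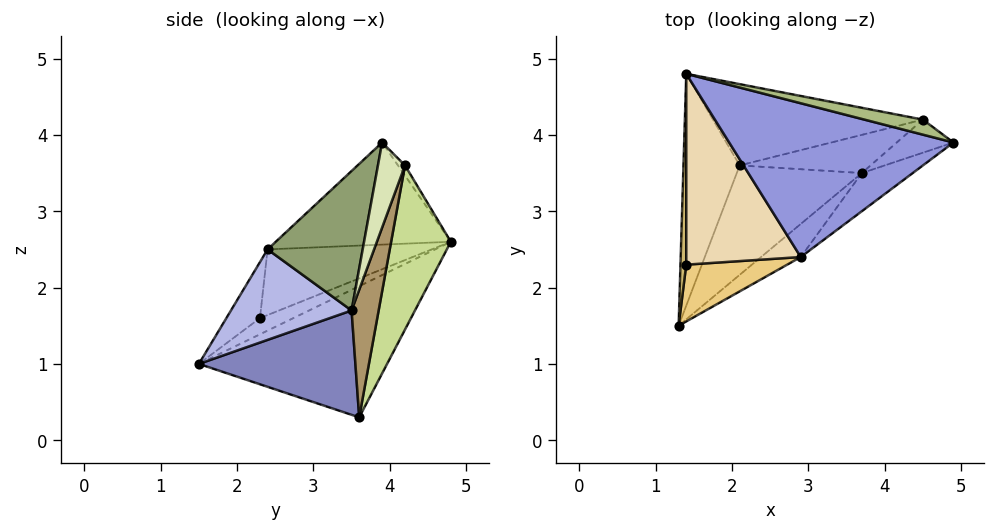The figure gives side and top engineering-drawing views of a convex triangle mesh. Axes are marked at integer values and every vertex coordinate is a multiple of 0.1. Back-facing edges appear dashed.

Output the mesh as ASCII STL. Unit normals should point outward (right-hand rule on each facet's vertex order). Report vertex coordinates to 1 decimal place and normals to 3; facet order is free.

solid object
 facet normal -0.898 0.214 -0.385
  outer loop
   vertex 2.1 3.6 0.3
   vertex 1.3 1.5 1.0
   vertex 1.4 4.8 2.6
  endloop
 endfacet
 facet normal 0.573 -0.447 -0.687
  outer loop
   vertex 3.7 3.5 1.7
   vertex 1.3 1.5 1.0
   vertex 2.1 3.6 0.3
  endloop
 endfacet
 facet normal -0.397 -0.285 0.872
  outer loop
   vertex 2.9 2.4 2.5
   vertex 4.9 3.9 3.9
   vertex 1.4 4.8 2.6
  endloop
 endfacet
 facet normal 0.661 -0.692 -0.290
  outer loop
   vertex 2.9 2.4 2.5
   vertex 1.3 1.5 1.0
   vertex 3.7 3.5 1.7
  endloop
 endfacet
 facet normal 0.687 -0.682 -0.251
  outer loop
   vertex 2.9 2.4 2.5
   vertex 3.7 3.5 1.7
   vertex 4.9 3.9 3.9
  endloop
 endfacet
 facet normal -0.137 0.603 0.786
  outer loop
   vertex 4.5 4.2 3.6
   vertex 1.4 4.8 2.6
   vertex 4.9 3.9 3.9
  endloop
 endfacet
 facet normal 0.291 0.882 -0.372
  outer loop
   vertex 4.5 4.2 3.6
   vertex 2.1 3.6 0.3
   vertex 1.4 4.8 2.6
  endloop
 endfacet
 facet normal 0.728 0.485 -0.485
  outer loop
   vertex 4.5 4.2 3.6
   vertex 4.9 3.9 3.9
   vertex 3.7 3.5 1.7
  endloop
 endfacet
 facet normal 0.459 0.753 -0.471
  outer loop
   vertex 4.5 4.2 3.6
   vertex 3.7 3.5 1.7
   vertex 2.1 3.6 0.3
  endloop
 endfacet
 facet normal -0.933 -0.133 0.333
  outer loop
   vertex 1.4 2.3 1.6
   vertex 1.4 4.8 2.6
   vertex 1.3 1.5 1.0
  endloop
 endfacet
 facet normal -0.417 -0.511 0.751
  outer loop
   vertex 1.4 2.3 1.6
   vertex 1.3 1.5 1.0
   vertex 2.9 2.4 2.5
  endloop
 endfacet
 facet normal -0.470 -0.328 0.820
  outer loop
   vertex 1.4 2.3 1.6
   vertex 2.9 2.4 2.5
   vertex 1.4 4.8 2.6
  endloop
 endfacet
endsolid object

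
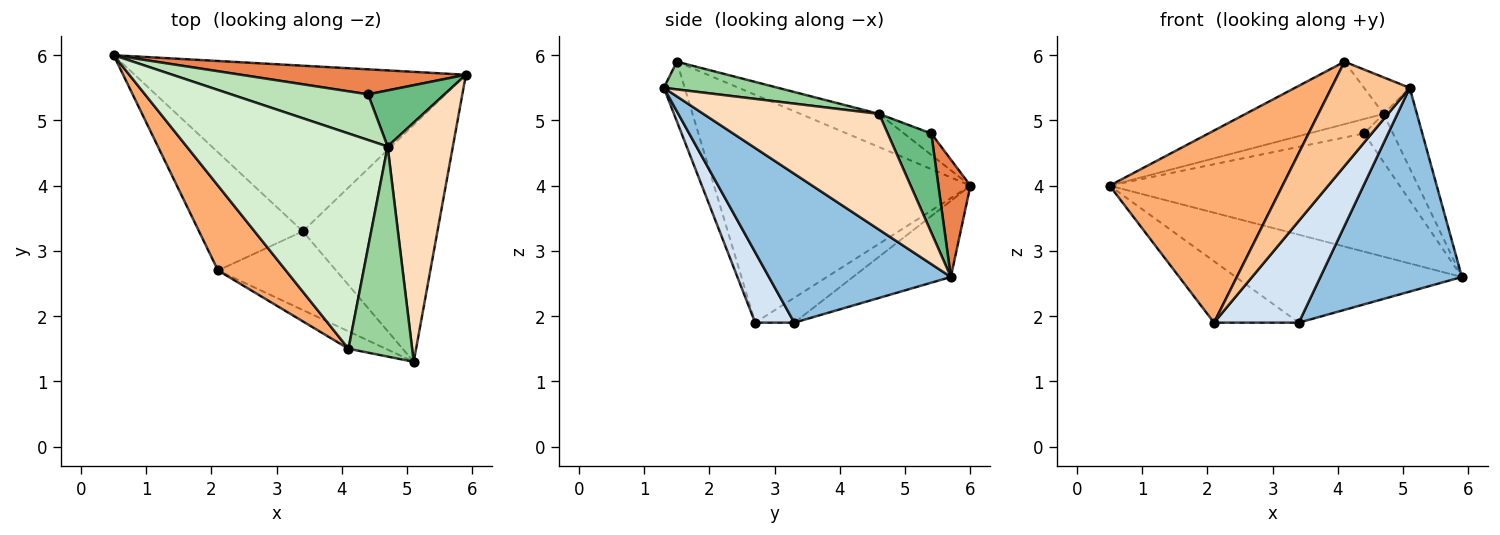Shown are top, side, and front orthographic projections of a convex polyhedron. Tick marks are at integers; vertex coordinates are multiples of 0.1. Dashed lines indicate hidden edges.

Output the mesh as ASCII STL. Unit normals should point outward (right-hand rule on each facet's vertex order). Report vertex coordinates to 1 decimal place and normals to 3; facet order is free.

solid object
 facet normal -0.199 0.460 -0.866
  outer loop
   vertex 3.4 3.3 1.9
   vertex 0.5 6.0 4.0
   vertex 5.9 5.7 2.6
  endloop
 endfacet
 facet normal 0.642 -0.500 -0.581
  outer loop
   vertex 3.4 3.3 1.9
   vertex 5.9 5.7 2.6
   vertex 5.1 1.3 5.5
  endloop
 endfacet
 facet normal -0.208 0.451 -0.868
  outer loop
   vertex 2.1 2.7 1.9
   vertex 0.5 6.0 4.0
   vertex 3.4 3.3 1.9
  endloop
 endfacet
 facet normal 0.343 -0.743 -0.575
  outer loop
   vertex 2.1 2.7 1.9
   vertex 3.4 3.3 1.9
   vertex 5.1 1.3 5.5
  endloop
 endfacet
 facet normal 0.107 0.973 0.206
  outer loop
   vertex 4.4 5.4 4.8
   vertex 5.9 5.7 2.6
   vertex 0.5 6.0 4.0
  endloop
 endfacet
 facet normal -0.805 -0.543 0.240
  outer loop
   vertex 4.1 1.5 5.9
   vertex 0.5 6.0 4.0
   vertex 2.1 2.7 1.9
  endloop
 endfacet
 facet normal -0.254 -0.954 -0.159
  outer loop
   vertex 4.1 1.5 5.9
   vertex 2.1 2.7 1.9
   vertex 5.1 1.3 5.5
  endloop
 endfacet
 facet normal 0.860 0.163 0.484
  outer loop
   vertex 4.7 4.6 5.1
   vertex 5.1 1.3 5.5
   vertex 5.9 5.7 2.6
  endloop
 endfacet
 facet normal 0.700 0.466 0.541
  outer loop
   vertex 4.7 4.6 5.1
   vertex 5.9 5.7 2.6
   vertex 4.4 5.4 4.8
  endloop
 endfacet
 facet normal 0.394 0.157 0.906
  outer loop
   vertex 4.7 4.6 5.1
   vertex 4.1 1.5 5.9
   vertex 5.1 1.3 5.5
  endloop
 endfacet
 facet normal -0.148 0.298 0.943
  outer loop
   vertex 4.7 4.6 5.1
   vertex 4.4 5.4 4.8
   vertex 0.5 6.0 4.0
  endloop
 endfacet
 facet normal -0.157 0.275 0.949
  outer loop
   vertex 4.7 4.6 5.1
   vertex 0.5 6.0 4.0
   vertex 4.1 1.5 5.9
  endloop
 endfacet
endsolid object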